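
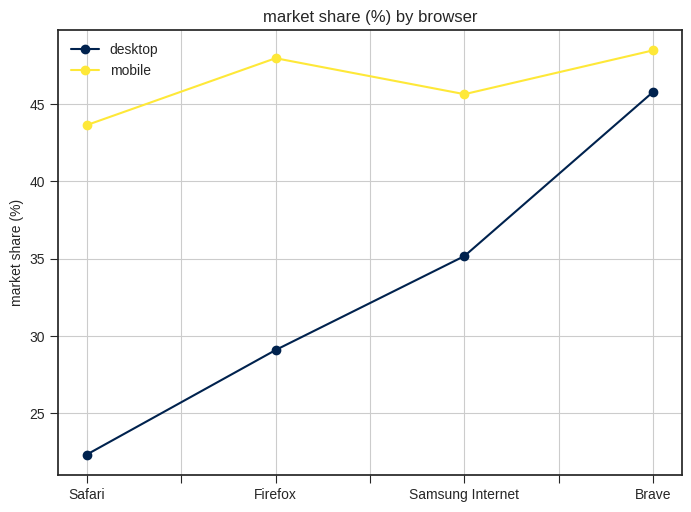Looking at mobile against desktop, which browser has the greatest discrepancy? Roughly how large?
Safari: mobile ≈ 45, desktop ≈ 20 → gap ≈ 25. Next-largest (Firefox) is only ≈ 20.

Safari, ≈ 25 %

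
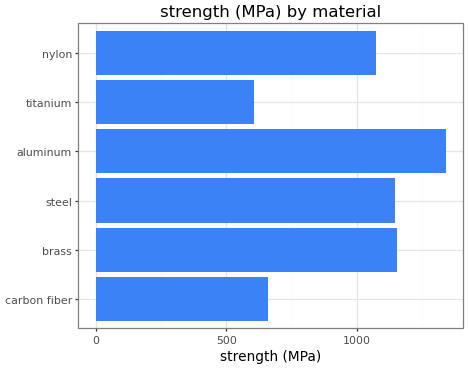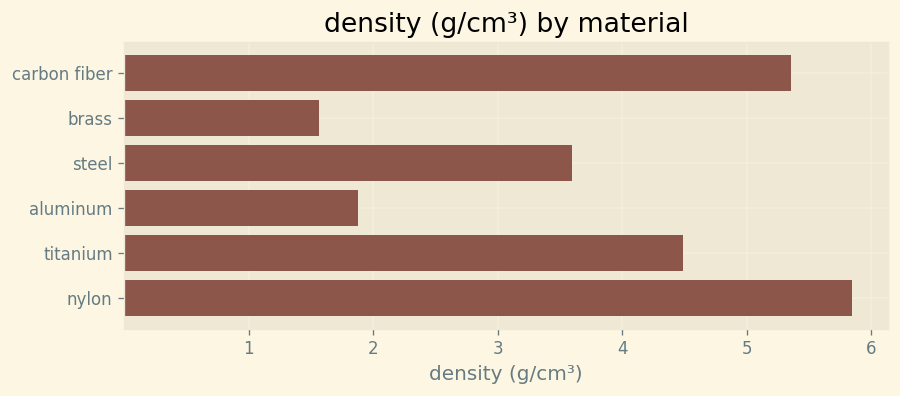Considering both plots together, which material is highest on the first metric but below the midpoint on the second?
Chart 2 median density (g/cm³) ≈ 4; below-median materials: brass, steel, aluminum. Among those, aluminum has the highest strength (MPa) (≈ 1400).

aluminum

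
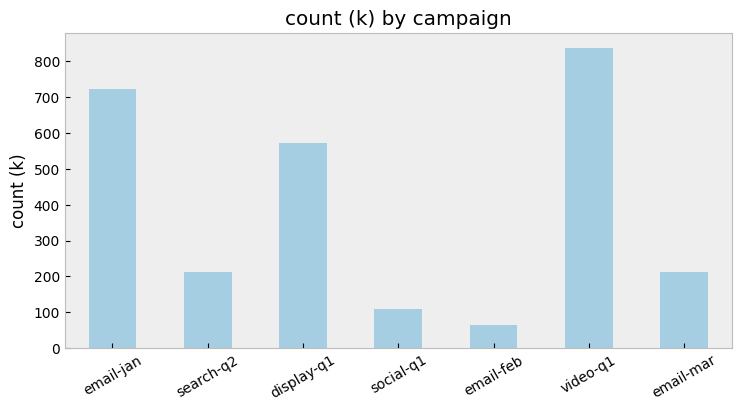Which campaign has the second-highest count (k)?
email-jan

Top 3: video-q1 ≈ 800, email-jan ≈ 700, display-q1 ≈ 600.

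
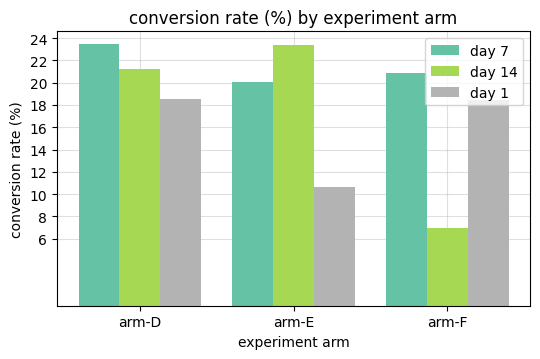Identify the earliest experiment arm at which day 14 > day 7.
arm-D: day 14 ≈ 22 vs day 7 ≈ 24 (not yet); arm-E: day 14 ≈ 24 vs day 7 ≈ 20 (first crossover).

arm-E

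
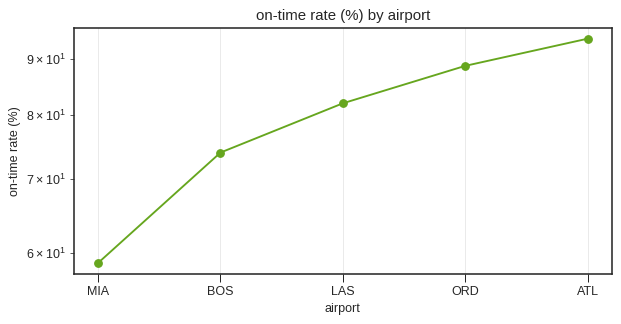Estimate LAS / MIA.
LAS ≈ 80, MIA ≈ 60; 80/60 ≈ 1.33.

≈ 1.33×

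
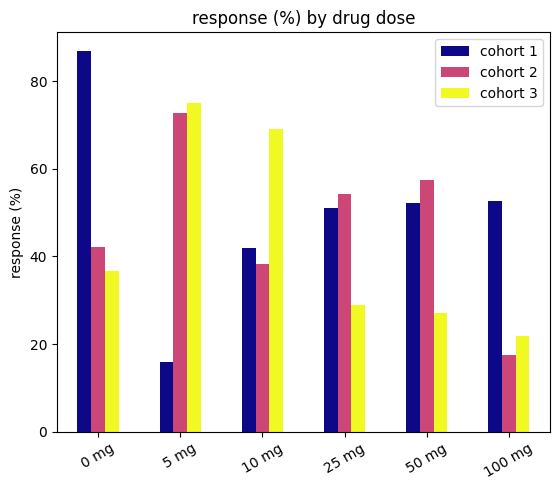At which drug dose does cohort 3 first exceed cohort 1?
0 mg: cohort 3 ≈ 40 vs cohort 1 ≈ 90 (not yet); 5 mg: cohort 3 ≈ 70 vs cohort 1 ≈ 20 (first crossover).

5 mg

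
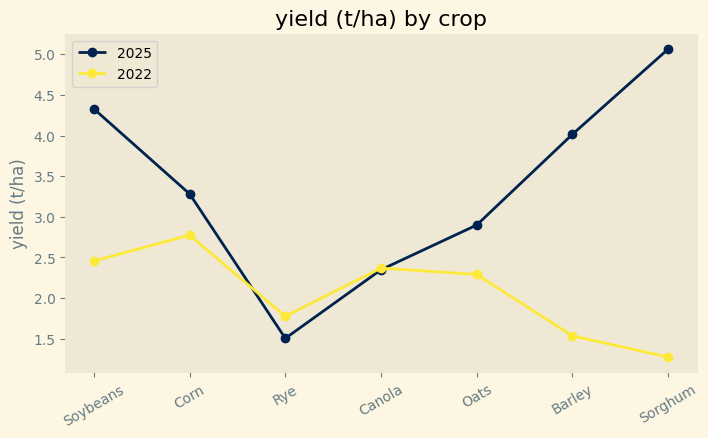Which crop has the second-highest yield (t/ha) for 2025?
Top 3 for 2025: Sorghum ≈ 5.0, Soybeans ≈ 4.5, Barley ≈ 4.0.

Soybeans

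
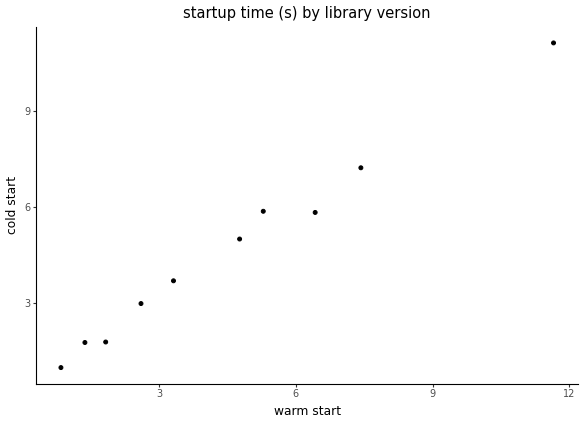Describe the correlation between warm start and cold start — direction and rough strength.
Points are positively correlated; strong (|r| ≈ 1.0).

positive, strong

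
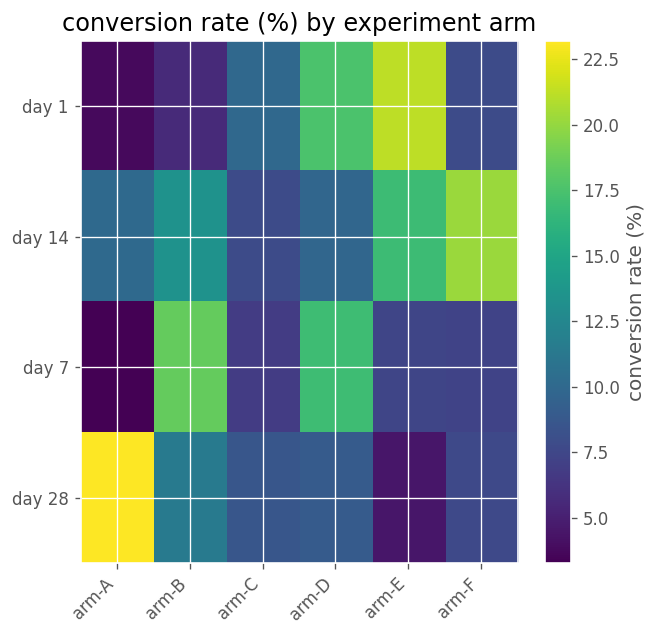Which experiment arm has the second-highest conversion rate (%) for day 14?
arm-E

Top 3 for day 14: arm-F ≈ 20, arm-E ≈ 16, arm-B ≈ 14.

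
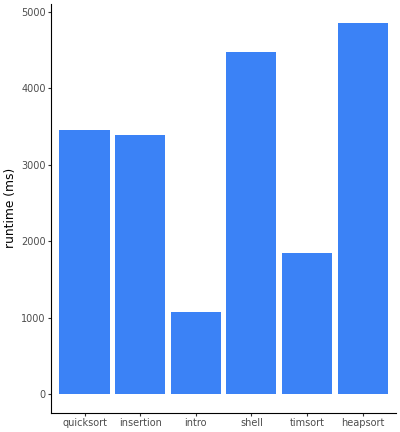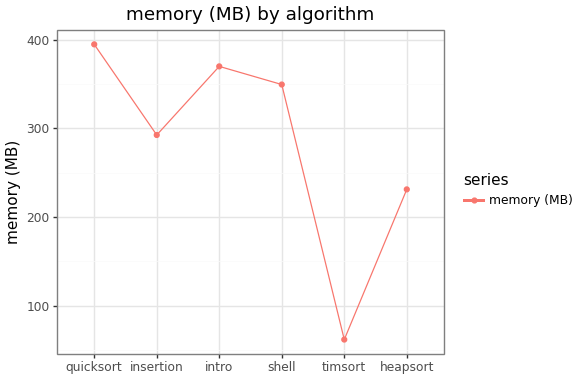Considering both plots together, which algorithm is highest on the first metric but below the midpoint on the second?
heapsort

Chart 2 median memory (MB) ≈ 300; below-median algorithms: insertion, timsort, heapsort. Among those, heapsort has the highest runtime (ms) (≈ 5000).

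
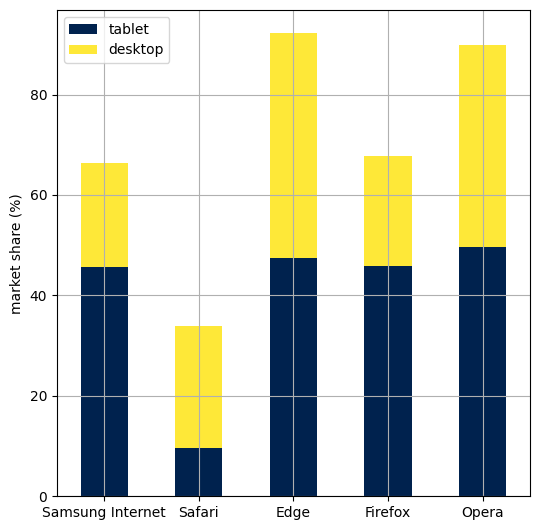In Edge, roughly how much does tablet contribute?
≈ 50

tablet top ≈ 50, bottom ≈ 0; segment ≈ 50.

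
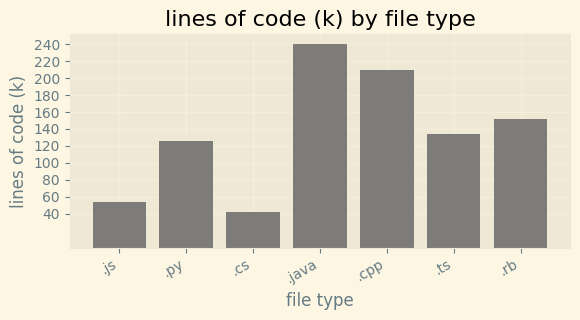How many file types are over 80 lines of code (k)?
5

Above 80: .py, .java, .cpp, .ts, .rb.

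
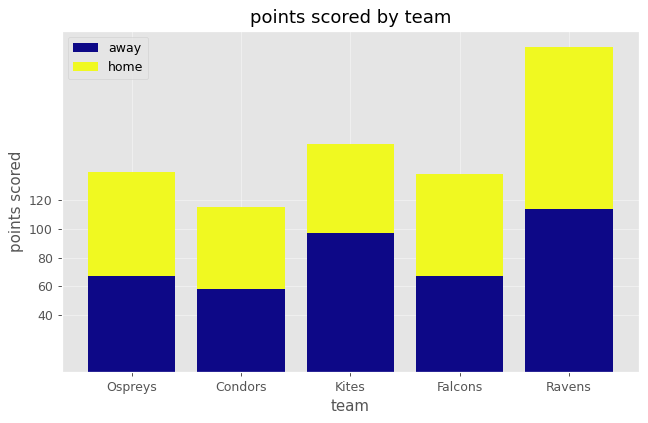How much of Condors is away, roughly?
away top ≈ 60, bottom ≈ 0; segment ≈ 60.

≈ 60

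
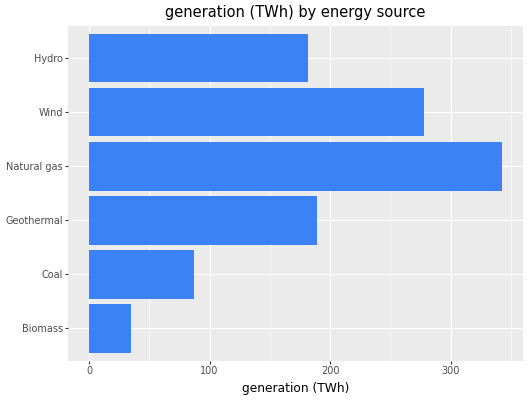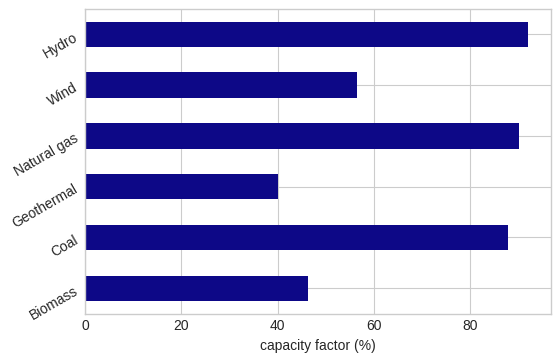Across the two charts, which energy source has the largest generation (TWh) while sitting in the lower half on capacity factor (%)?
Wind

Chart 2 median capacity factor (%) ≈ 70; below-median energy sources: Biomass, Geothermal, Wind. Among those, Wind has the highest generation (TWh) (≈ 300).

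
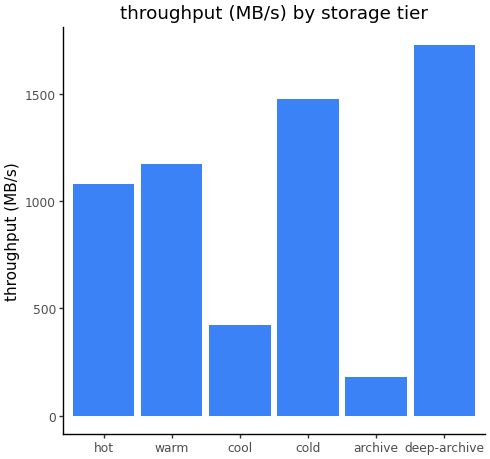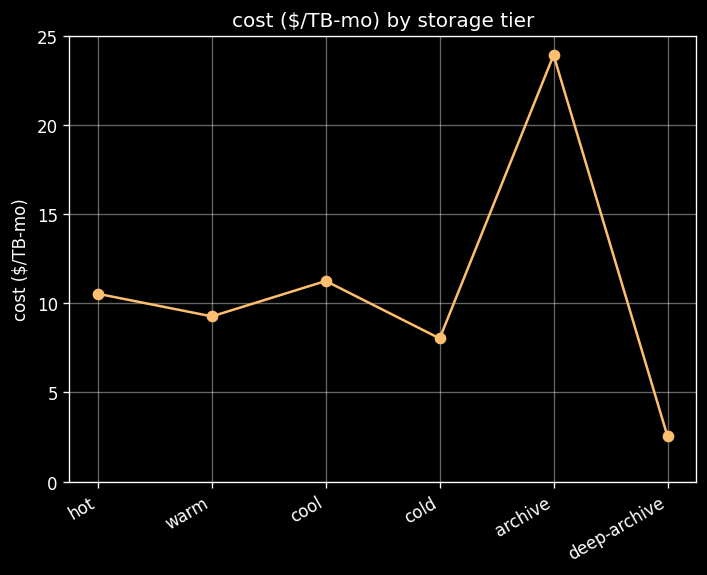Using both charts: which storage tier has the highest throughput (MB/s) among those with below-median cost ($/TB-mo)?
Chart 2 median cost ($/TB-mo) ≈ 10; below-median storage tiers: warm, cold, deep-archive. Among those, deep-archive has the highest throughput (MB/s) (≈ 1800).

deep-archive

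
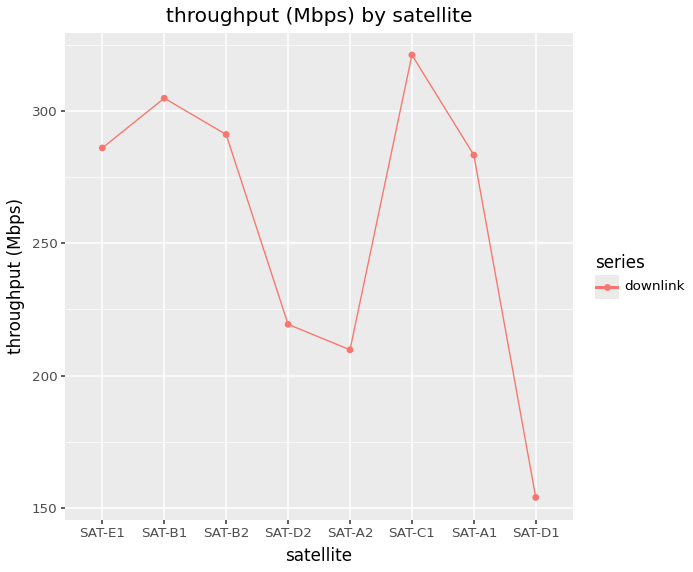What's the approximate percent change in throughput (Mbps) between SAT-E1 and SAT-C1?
≈ +14.3%

SAT-E1 ≈ 280, SAT-C1 ≈ 320; (320 − 280) / 280 ≈ +14.3%.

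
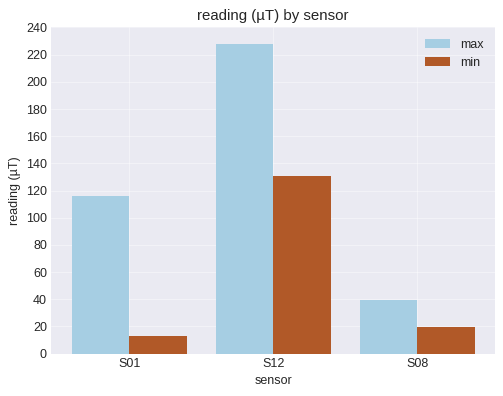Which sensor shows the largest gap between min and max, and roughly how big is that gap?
S01: min ≈ 20, max ≈ 120 → gap ≈ 100. Next-largest (S12) is only ≈ 80.

S01, ≈ 100 µT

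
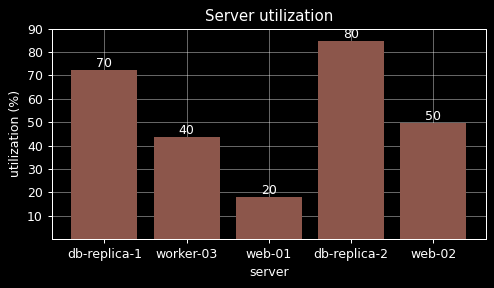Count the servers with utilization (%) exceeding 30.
4

Above 30: db-replica-1, worker-03, db-replica-2, web-02.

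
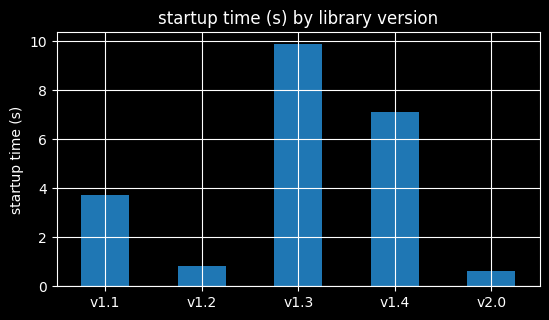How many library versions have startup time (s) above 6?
2

Above 6: v1.3, v1.4.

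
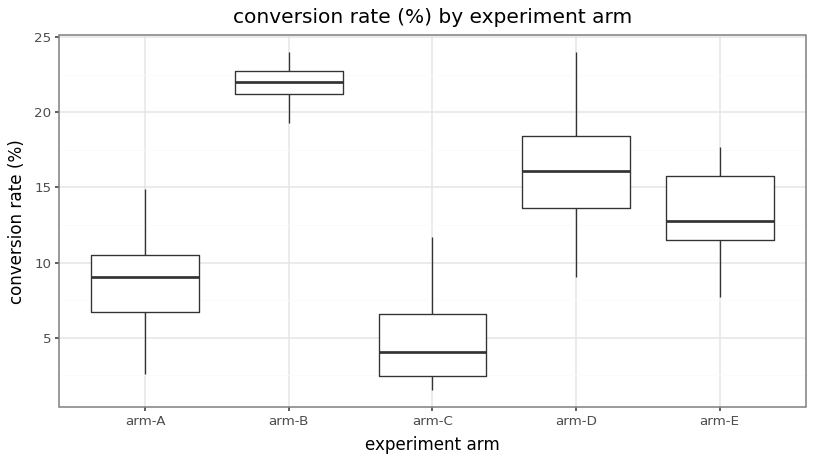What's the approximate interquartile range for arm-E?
≈ 4

Q3 ≈ 16, Q1 ≈ 12; IQR ≈ 4.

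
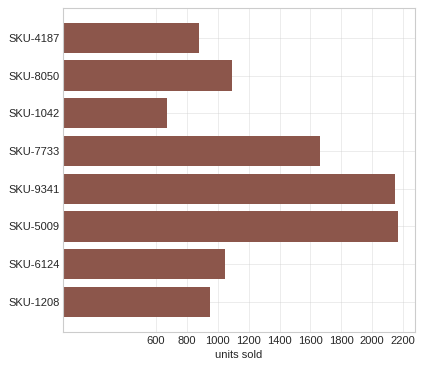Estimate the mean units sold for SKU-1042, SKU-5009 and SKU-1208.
(600 + 2200 + 1000) / 3 ≈ 1267.

≈ 1267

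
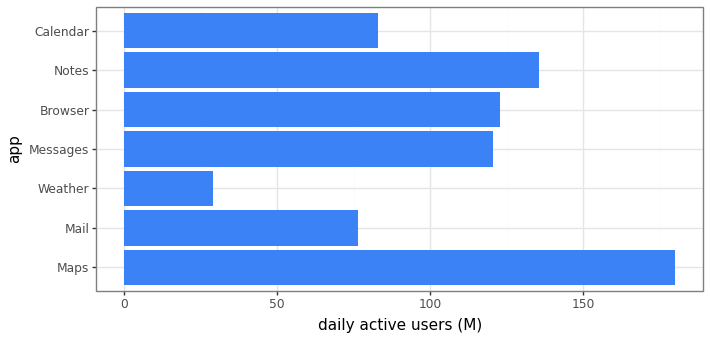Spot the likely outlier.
Weather

Weather ≈ 20; the rest sit between ≈ 80 and ≈ 180.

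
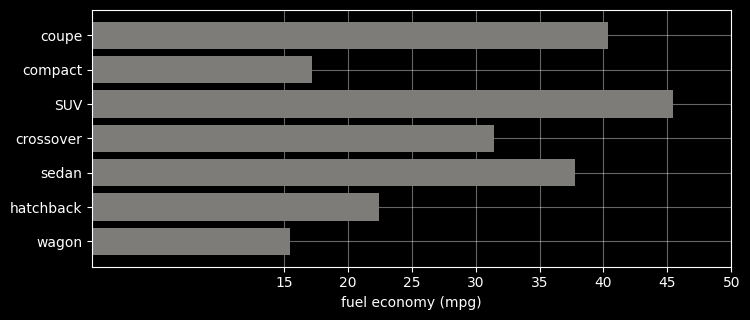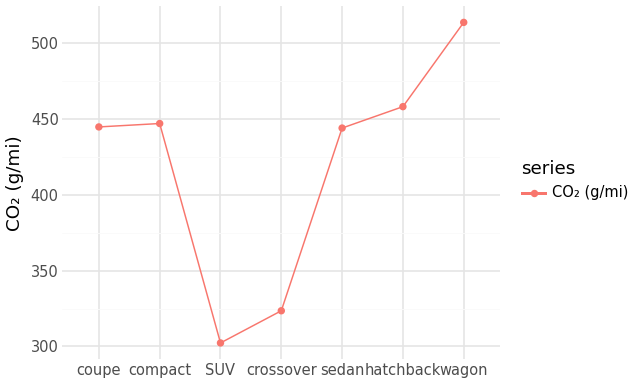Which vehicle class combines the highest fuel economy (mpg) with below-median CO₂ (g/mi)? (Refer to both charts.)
Chart 2 median CO₂ (g/mi) ≈ 450; below-median vehicle classes: SUV, crossover, sedan. Among those, SUV has the highest fuel economy (mpg) (≈ 45).

SUV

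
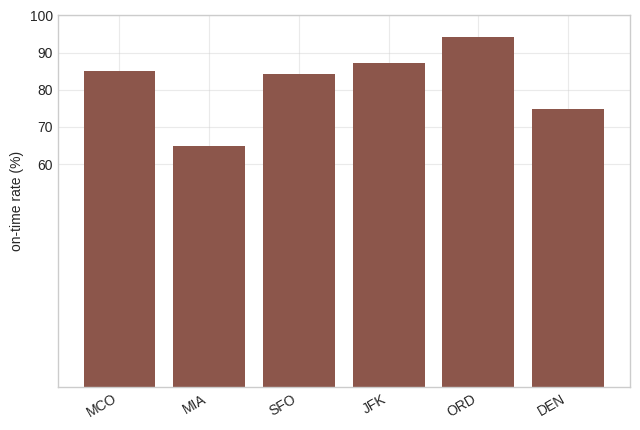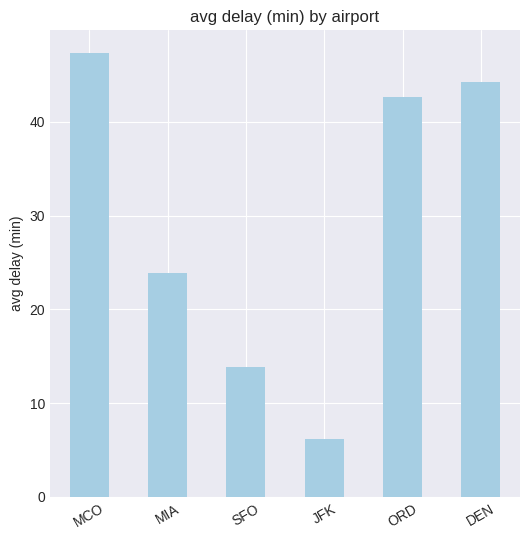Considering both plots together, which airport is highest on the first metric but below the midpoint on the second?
JFK

Chart 2 median avg delay (min) ≈ 35; below-median airports: MIA, SFO, JFK. Among those, JFK has the highest on-time rate (%) (≈ 90).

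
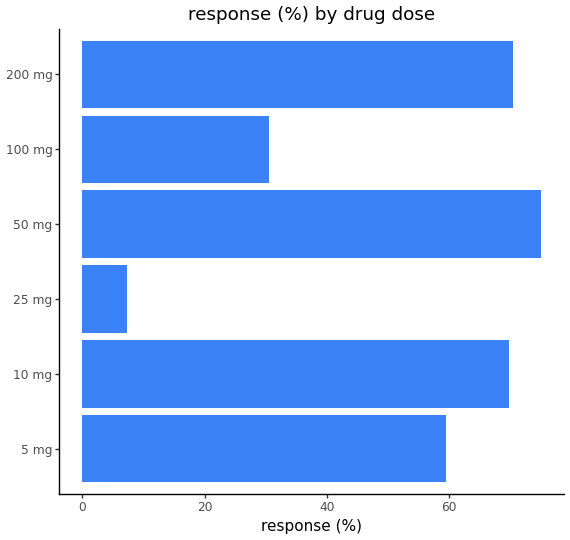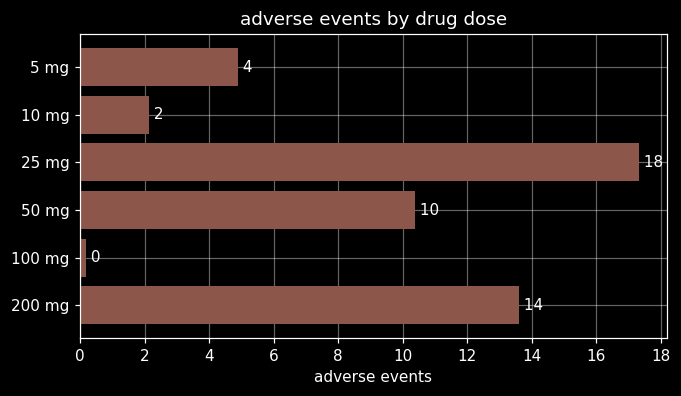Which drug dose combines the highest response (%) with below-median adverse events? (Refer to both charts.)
10 mg

Chart 2 median adverse events ≈ 8; below-median drug doses: 5 mg, 10 mg, 100 mg. Among those, 10 mg has the highest response (%) (≈ 70).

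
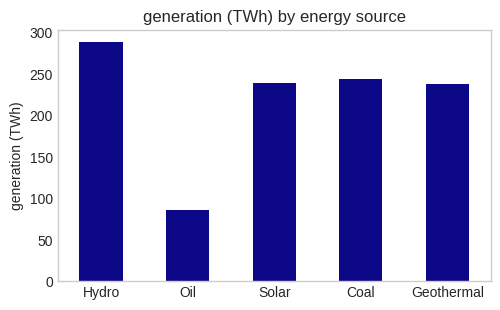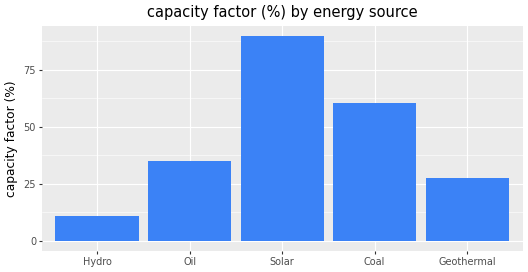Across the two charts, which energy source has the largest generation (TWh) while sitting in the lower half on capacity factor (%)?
Chart 2 median capacity factor (%) ≈ 30; below-median energy sources: Hydro, Geothermal. Among those, Hydro has the highest generation (TWh) (≈ 300).

Hydro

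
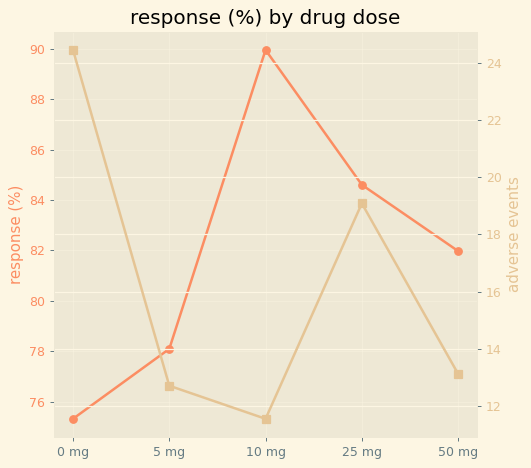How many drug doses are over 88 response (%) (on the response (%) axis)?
1

Above 88: 10 mg.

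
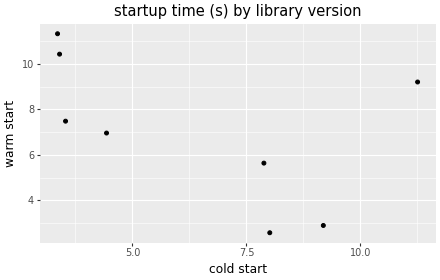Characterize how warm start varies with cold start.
Points are negatively correlated; moderate (|r| ≈ 0.5).

negative, moderate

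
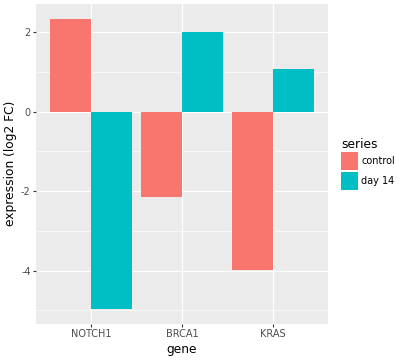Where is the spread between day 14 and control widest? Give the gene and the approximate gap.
NOTCH1: day 14 ≈ -5, control ≈ 2 → gap ≈ 7. Next-largest (KRAS) is only ≈ 5.

NOTCH1, ≈ 7 log2 FC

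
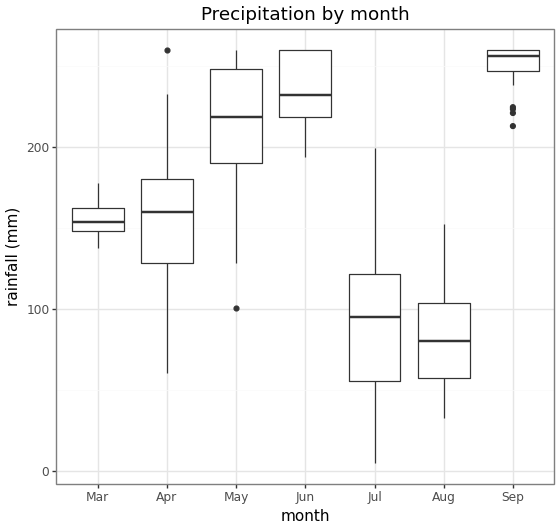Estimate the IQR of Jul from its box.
≈ 60

Q3 ≈ 120, Q1 ≈ 60; IQR ≈ 60.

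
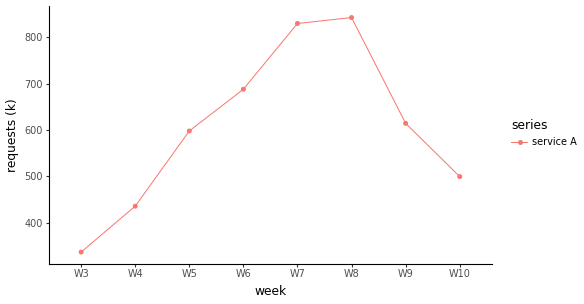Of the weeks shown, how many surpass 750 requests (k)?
2

Above 750: W7, W8.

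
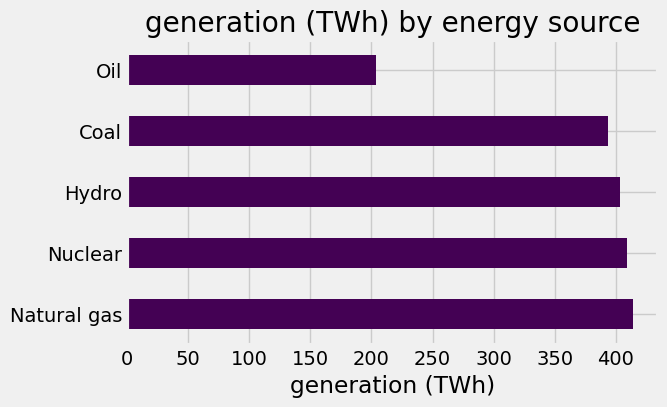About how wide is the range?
≈ 200

Max Natural gas ≈ 400, min Oil ≈ 200; range ≈ 200.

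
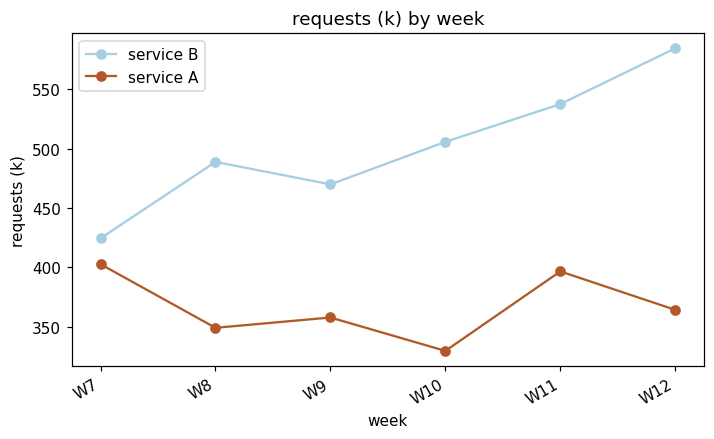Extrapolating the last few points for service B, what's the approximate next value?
≈ 612.5

Last three: 500, 550, 575 → slope ≈ 37.5/step → next ≈ 612.5.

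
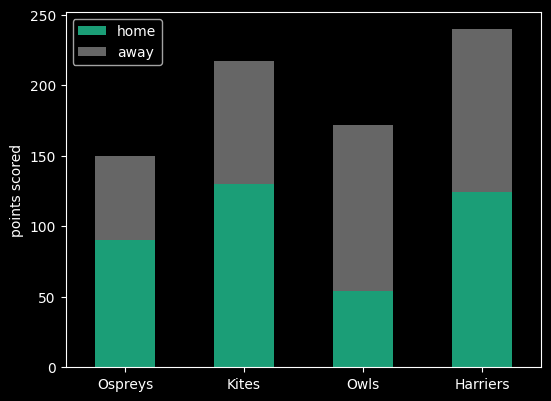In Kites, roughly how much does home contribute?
home top ≈ 120, bottom ≈ 0; segment ≈ 120.

≈ 120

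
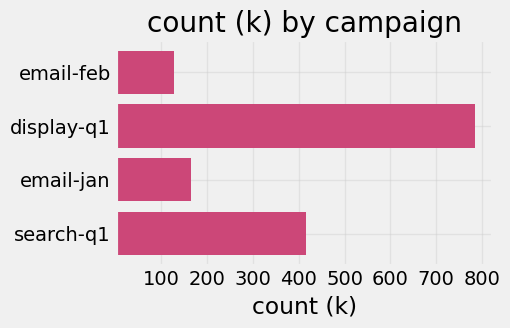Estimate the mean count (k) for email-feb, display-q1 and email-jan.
(100 + 800 + 200) / 3 ≈ 367.

≈ 367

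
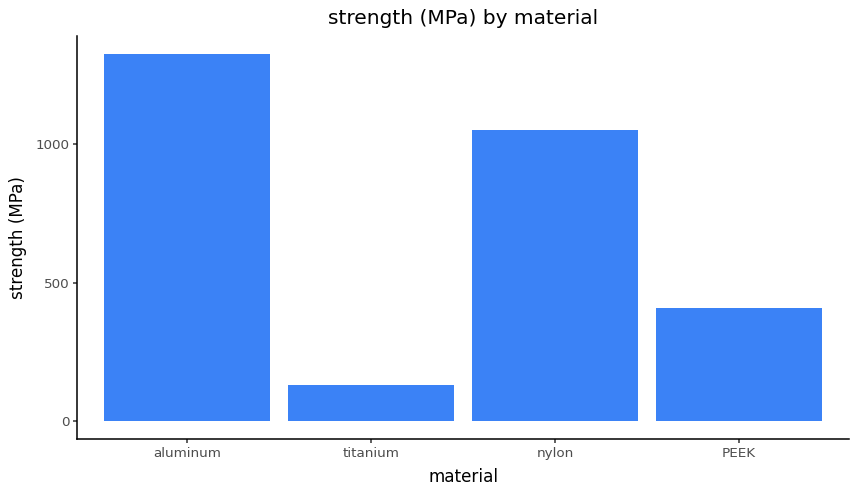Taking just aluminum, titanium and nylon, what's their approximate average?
≈ 867

(1400 + 200 + 1000) / 3 ≈ 867.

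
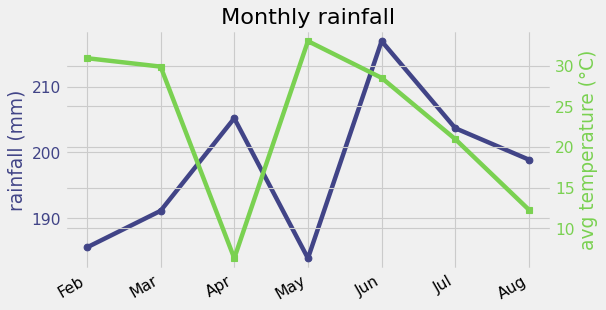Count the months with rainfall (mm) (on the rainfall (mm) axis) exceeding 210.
1

Above 210: Jun.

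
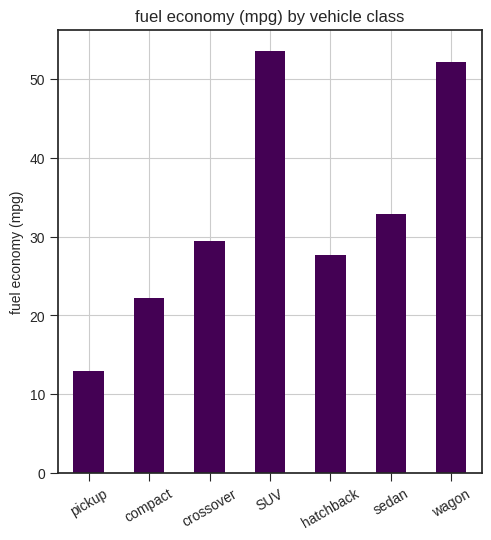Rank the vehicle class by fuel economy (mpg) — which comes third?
sedan

Top 4: SUV ≈ 55, wagon ≈ 50, sedan ≈ 35, crossover ≈ 30.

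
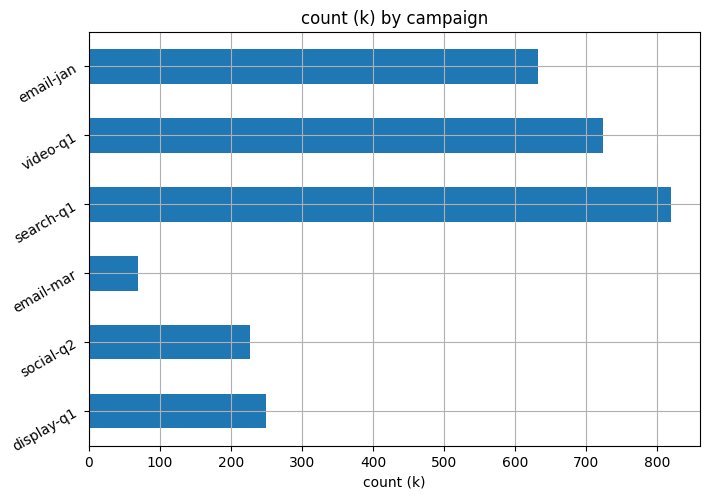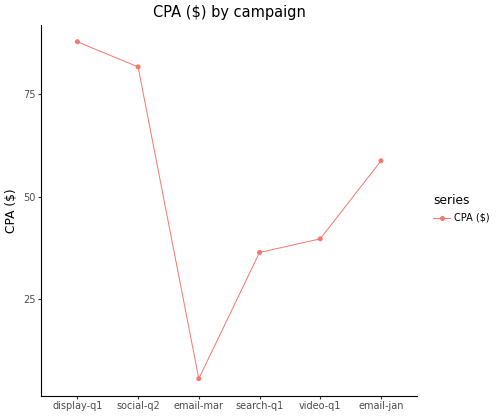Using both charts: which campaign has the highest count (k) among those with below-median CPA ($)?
search-q1

Chart 2 median CPA ($) ≈ 50; below-median campaigns: email-mar, search-q1, video-q1. Among those, search-q1 has the highest count (k) (≈ 800).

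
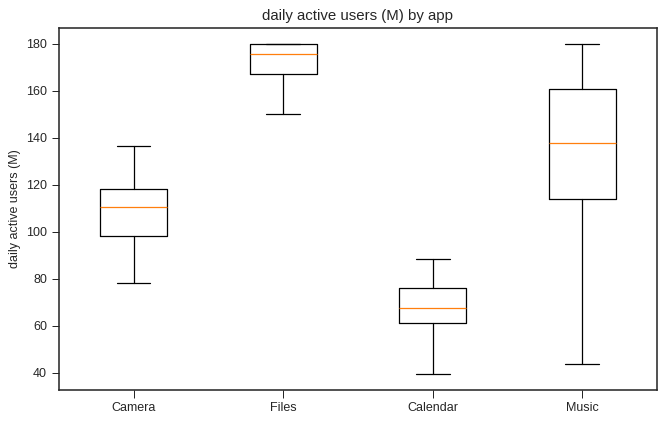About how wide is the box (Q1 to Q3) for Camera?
Q3 ≈ 120, Q1 ≈ 100; IQR ≈ 20.

≈ 20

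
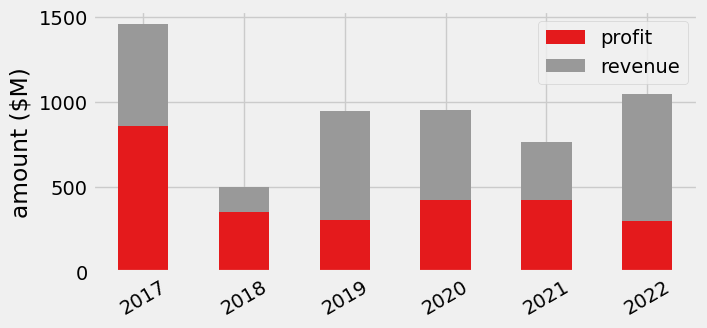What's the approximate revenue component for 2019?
≈ 600

revenue top ≈ 1000, bottom ≈ 400; segment ≈ 600.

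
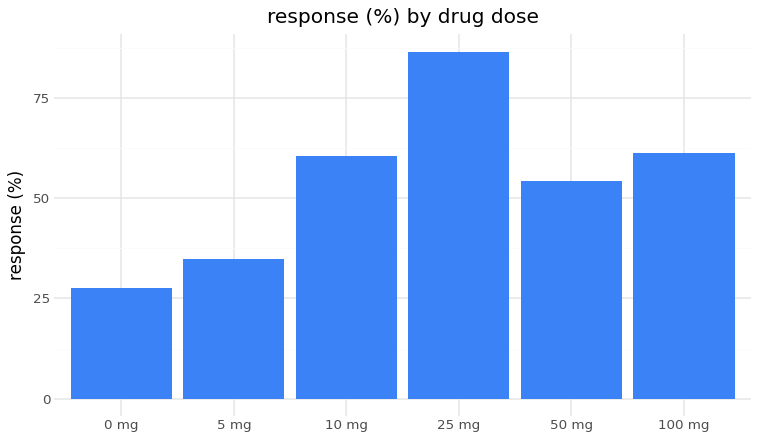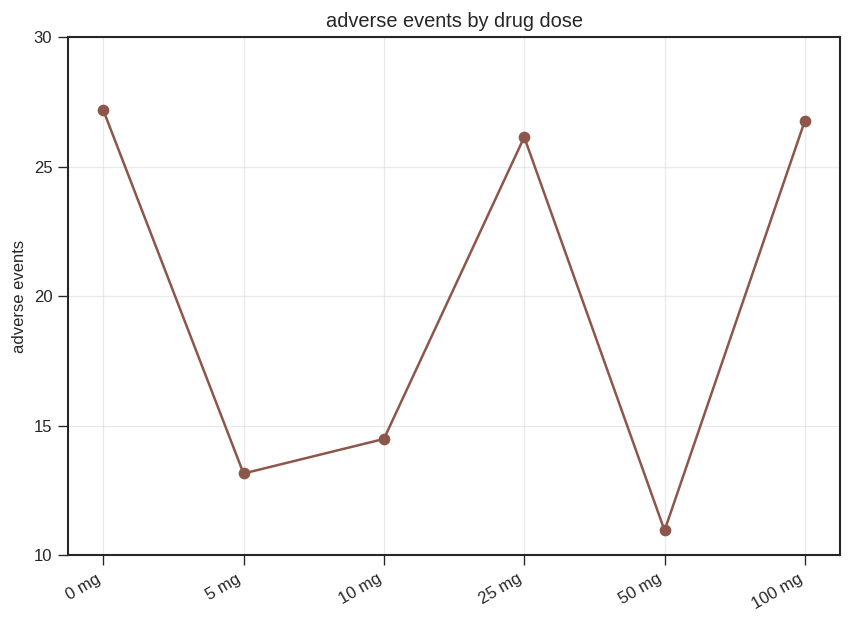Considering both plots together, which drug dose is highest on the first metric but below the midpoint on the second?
Chart 2 median adverse events ≈ 20; below-median drug doses: 5 mg, 10 mg, 50 mg. Among those, 10 mg has the highest response (%) (≈ 60).

10 mg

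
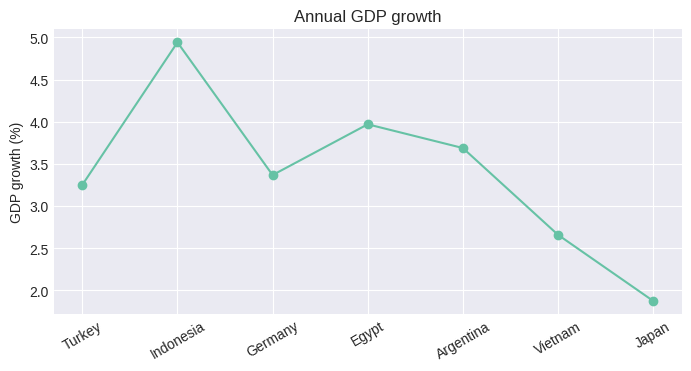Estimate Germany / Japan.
Germany ≈ 3.5, Japan ≈ 2.0; 3.5/2.0 ≈ 1.75.

≈ 1.75×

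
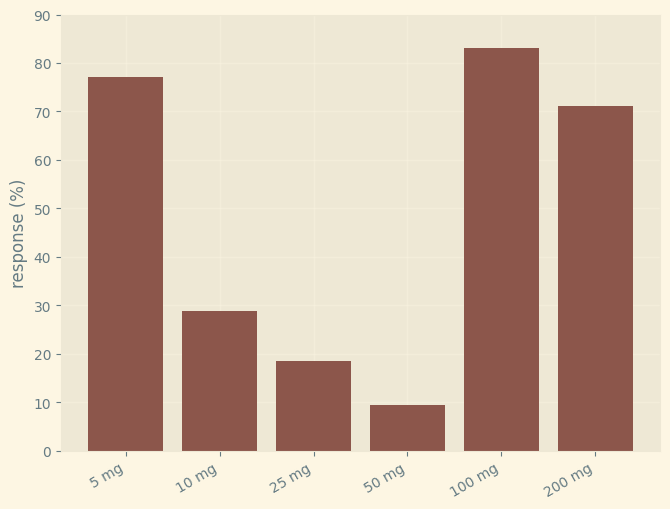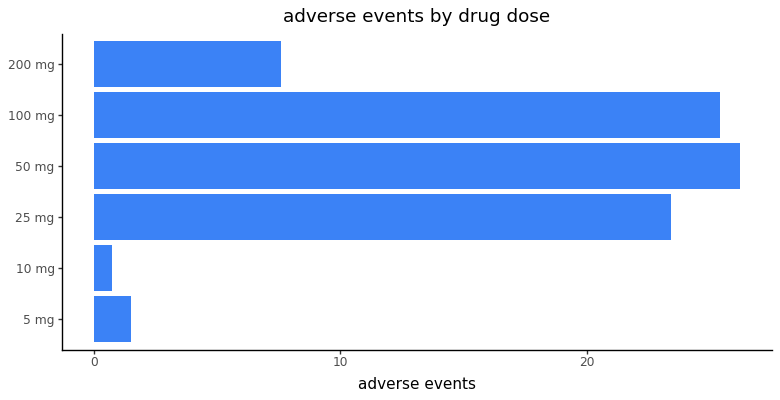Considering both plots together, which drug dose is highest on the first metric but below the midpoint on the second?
5 mg

Chart 2 median adverse events ≈ 15; below-median drug doses: 5 mg, 10 mg, 200 mg. Among those, 5 mg has the highest response (%) (≈ 80).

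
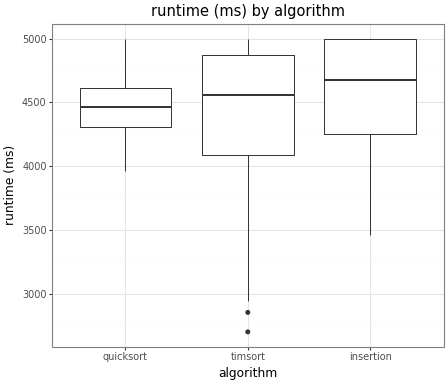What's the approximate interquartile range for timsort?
≈ 750

Q3 ≈ 4850, Q1 ≈ 4100; IQR ≈ 750.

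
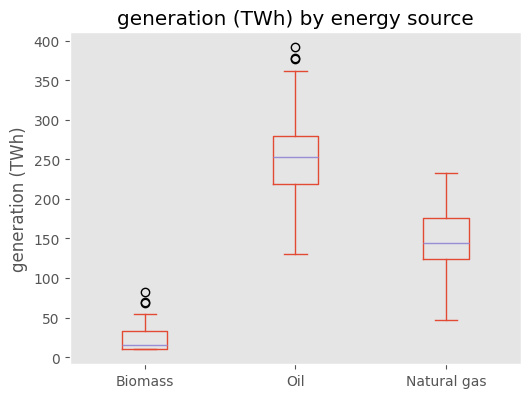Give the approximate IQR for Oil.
Q3 ≈ 280, Q1 ≈ 220; IQR ≈ 60.

≈ 60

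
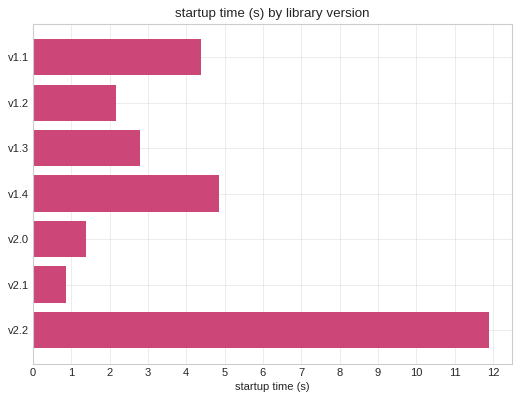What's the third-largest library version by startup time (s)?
v1.1

Top 4: v2.2 ≈ 12, v1.4 ≈ 5, v1.1 ≈ 4, v1.3 ≈ 3.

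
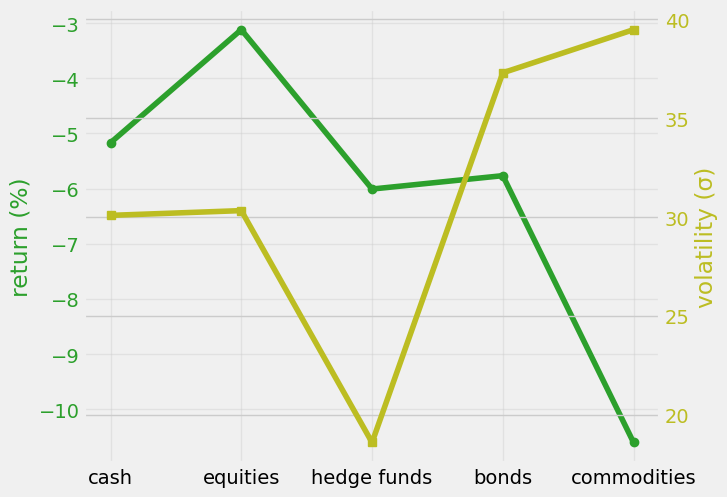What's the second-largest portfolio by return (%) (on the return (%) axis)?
cash

Top 3 (on the return (%) axis): equities ≈ -3, cash ≈ -5, bonds ≈ -6.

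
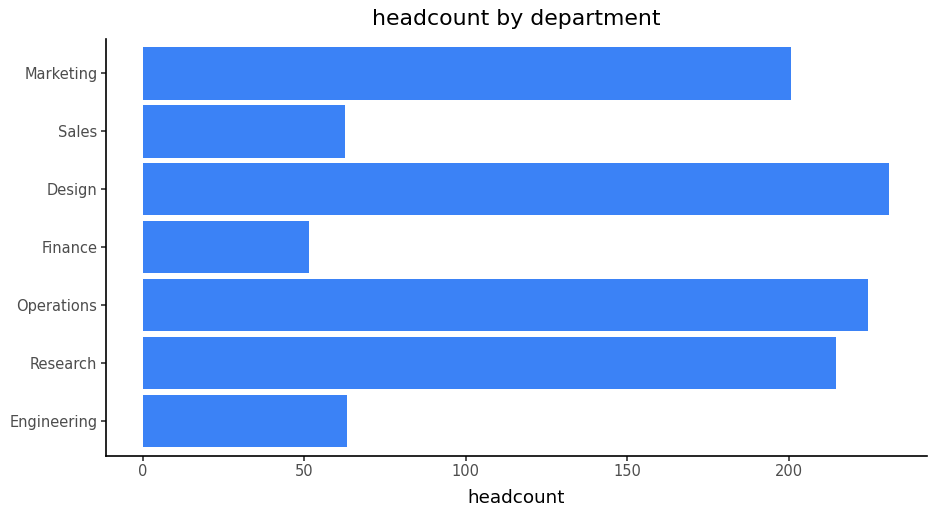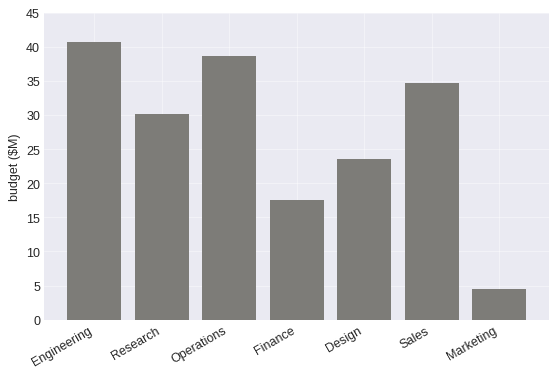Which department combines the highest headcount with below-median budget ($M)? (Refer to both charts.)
Chart 2 median budget ($M) ≈ 30; below-median departments: Finance, Design, Marketing. Among those, Design has the highest headcount (≈ 225).

Design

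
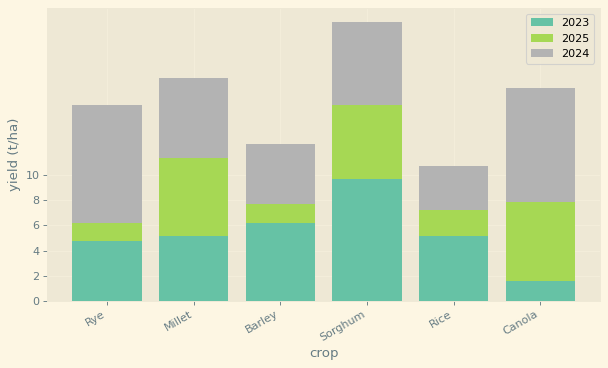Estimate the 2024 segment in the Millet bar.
≈ 6

2024 top ≈ 18, bottom ≈ 12; segment ≈ 6.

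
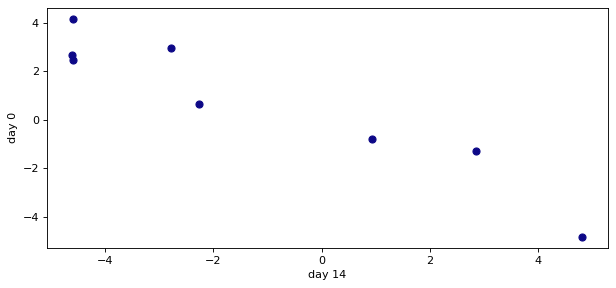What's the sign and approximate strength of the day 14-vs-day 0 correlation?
negative, strong

Points are negatively correlated; strong (|r| ≈ 1.0).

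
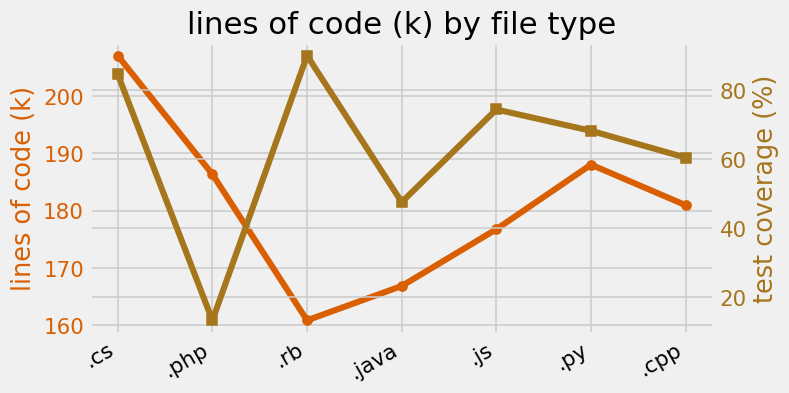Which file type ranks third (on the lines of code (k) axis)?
.php

Top 4 (on the lines of code (k) axis): .cs ≈ 205, .py ≈ 190, .php ≈ 185, .cpp ≈ 180.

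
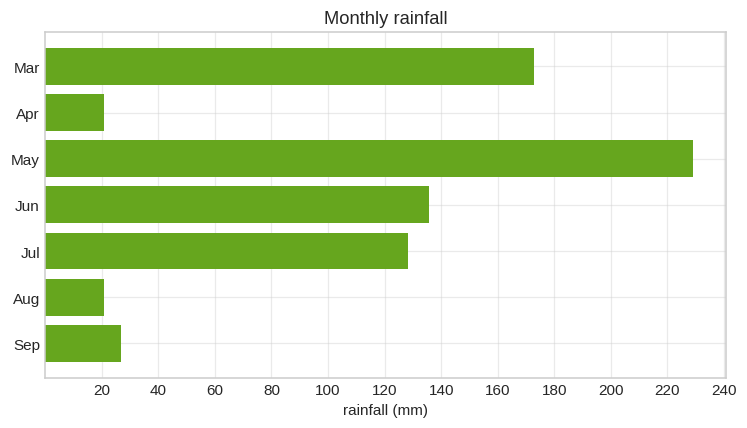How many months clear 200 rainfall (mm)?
Above 200: May.

1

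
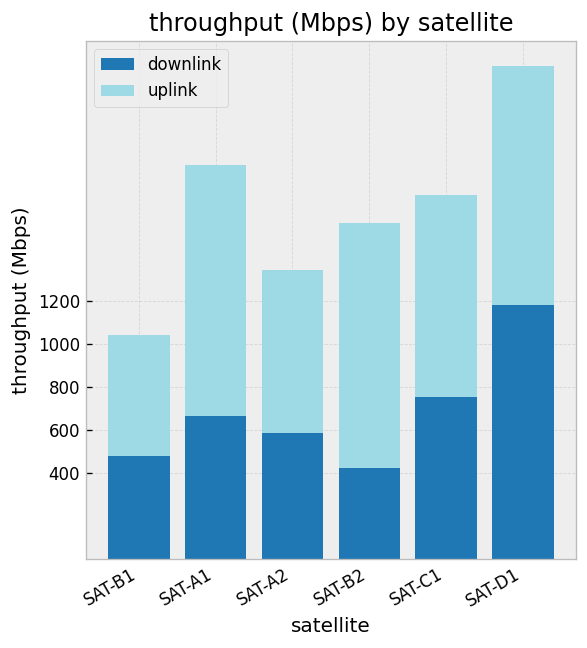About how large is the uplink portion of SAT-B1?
≈ 600

uplink top ≈ 1000, bottom ≈ 400; segment ≈ 600.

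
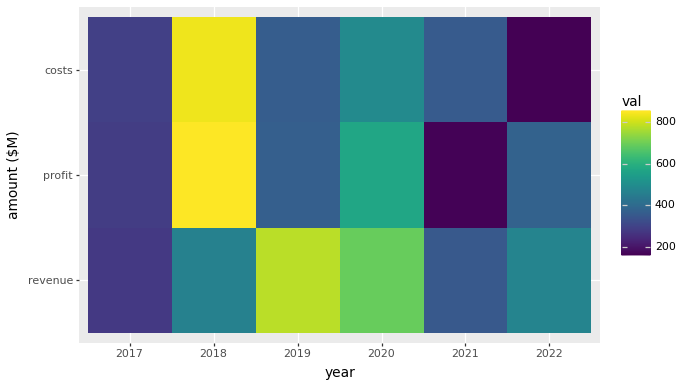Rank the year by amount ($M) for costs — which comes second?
Top 3 for costs: 2018 ≈ 800, 2020 ≈ 500, 2019 ≈ 400.

2020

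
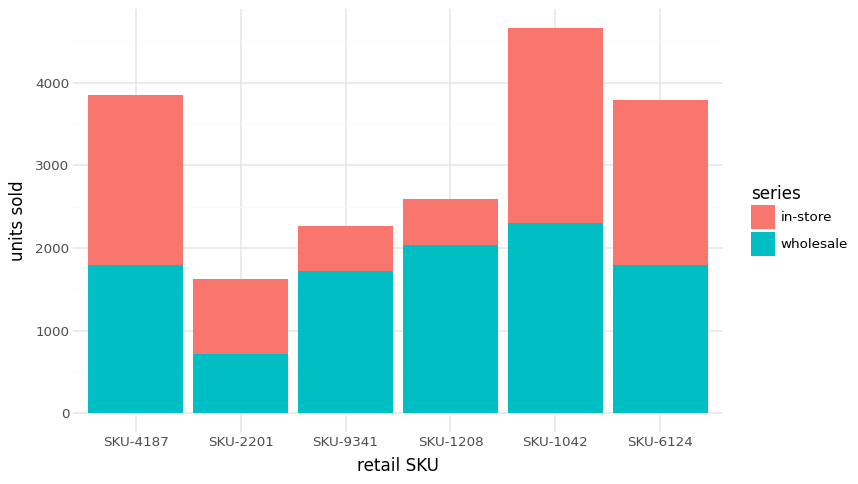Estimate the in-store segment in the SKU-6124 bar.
≈ 2000

in-store top ≈ 4000, bottom ≈ 2000; segment ≈ 2000.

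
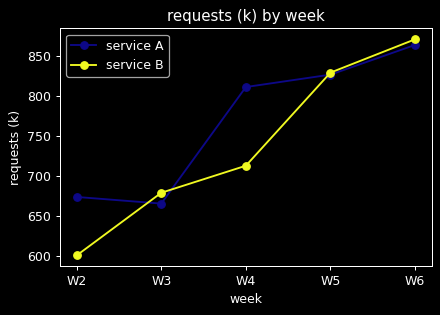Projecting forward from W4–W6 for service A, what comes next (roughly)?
≈ 912.5

Last three: 800, 825, 875 → slope ≈ 37.5/step → next ≈ 912.5.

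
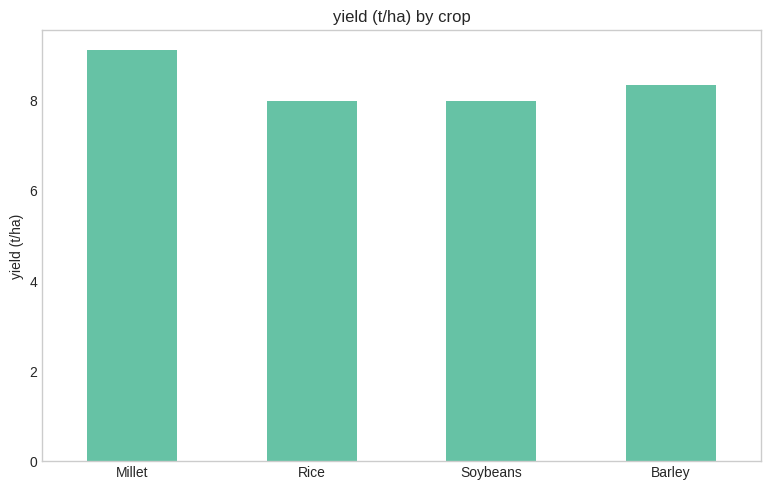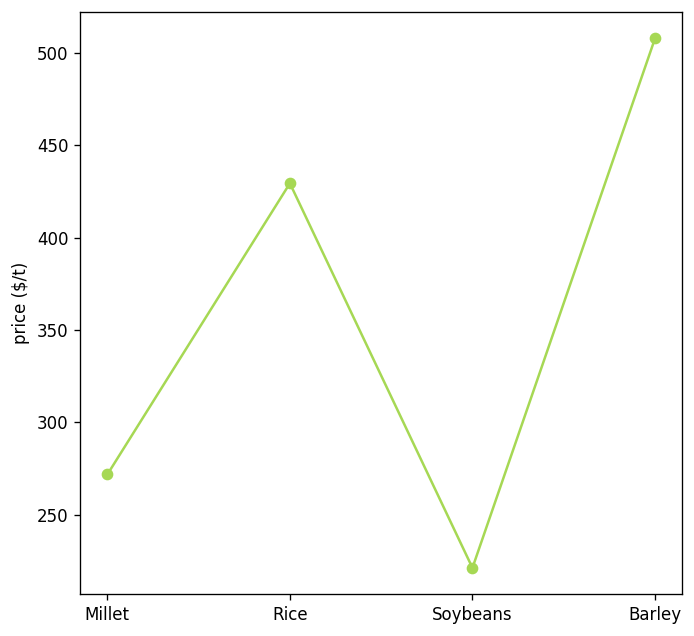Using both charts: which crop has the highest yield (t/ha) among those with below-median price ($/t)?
Millet

Chart 2 median price ($/t) ≈ 350; below-median crops: Millet, Soybeans. Among those, Millet has the highest yield (t/ha) (≈ 9).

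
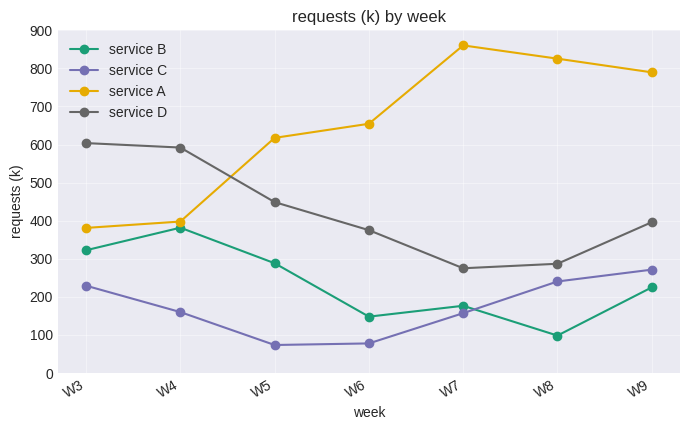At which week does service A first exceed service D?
W5

W4: service A ≈ 400 vs service D ≈ 600 (not yet); W5: service A ≈ 600 vs service D ≈ 400 (first crossover).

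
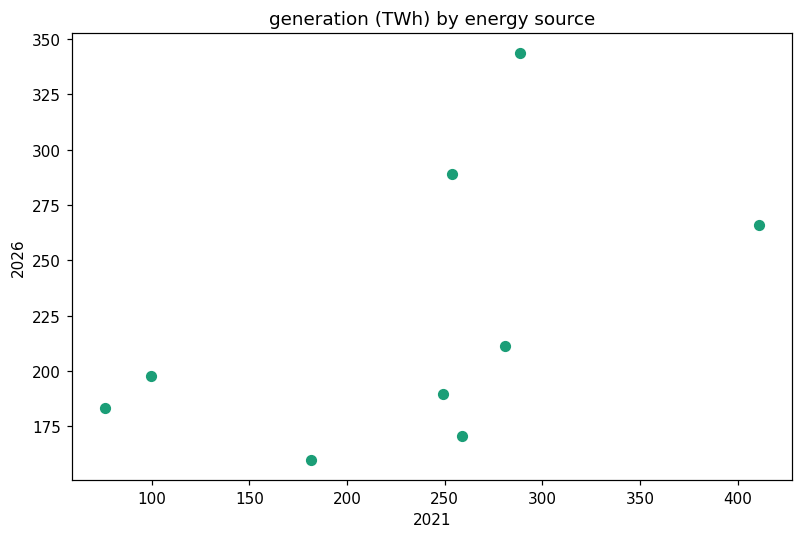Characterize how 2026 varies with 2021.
positive, moderate

Points are positively correlated; moderate (|r| ≈ 0.5).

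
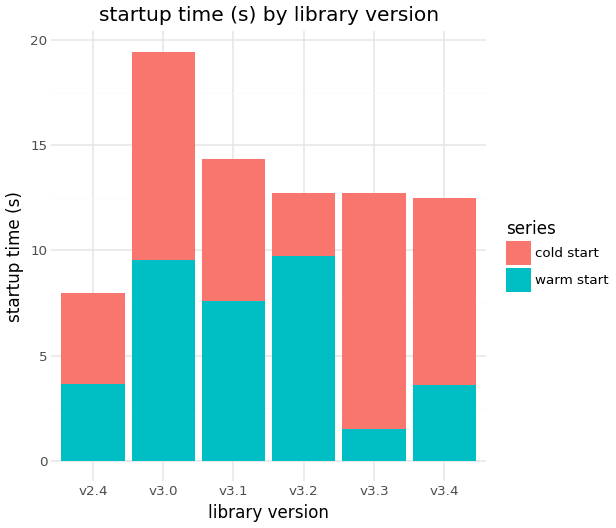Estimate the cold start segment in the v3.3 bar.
cold start top ≈ 12, bottom ≈ 2; segment ≈ 10.

≈ 10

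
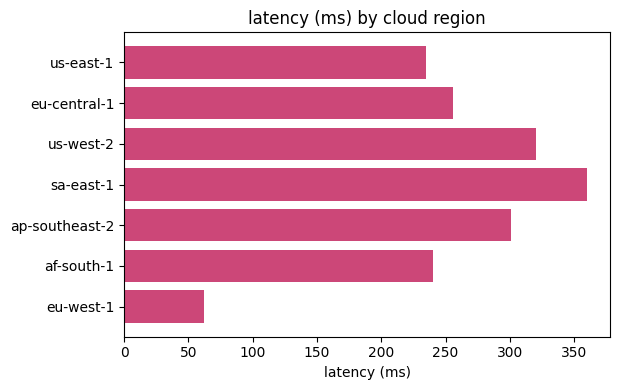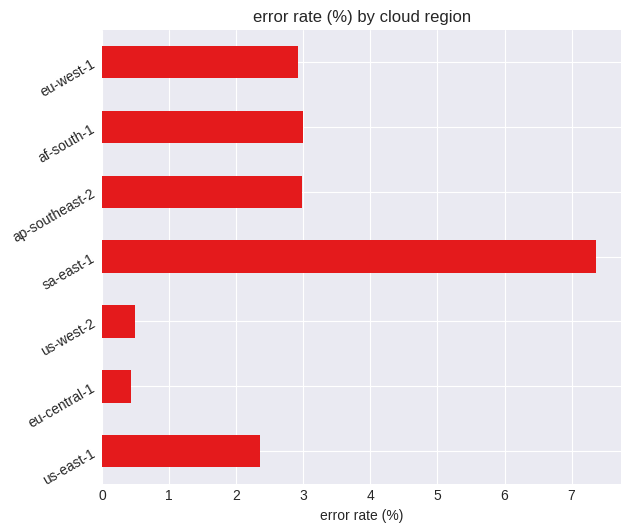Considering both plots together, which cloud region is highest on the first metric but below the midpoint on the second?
Chart 2 median error rate (%) ≈ 3; below-median cloud regions: us-east-1, eu-central-1, us-west-2. Among those, us-west-2 has the highest latency (ms) (≈ 300).

us-west-2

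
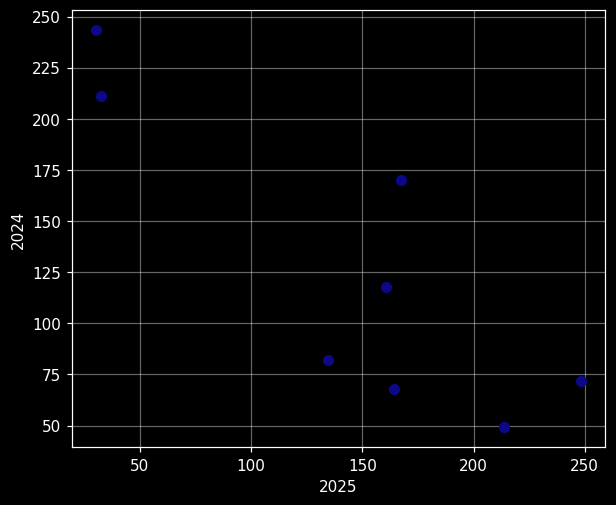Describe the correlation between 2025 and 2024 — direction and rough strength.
negative, strong

Points are negatively correlated; strong (|r| ≈ 0.8).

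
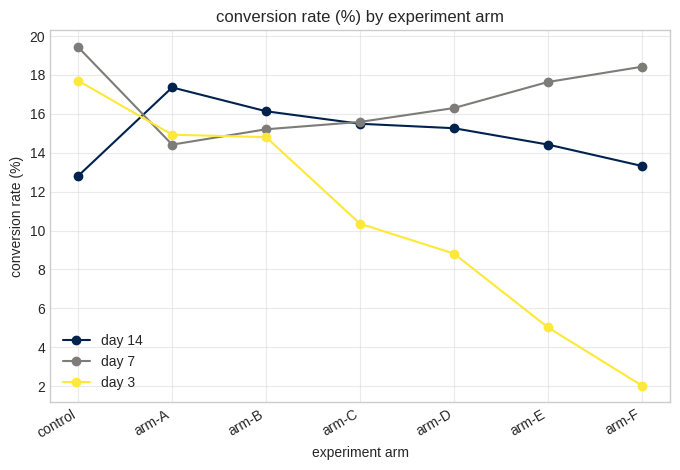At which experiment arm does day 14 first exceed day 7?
arm-A

control: day 14 ≈ 12 vs day 7 ≈ 20 (not yet); arm-A: day 14 ≈ 18 vs day 7 ≈ 14 (first crossover).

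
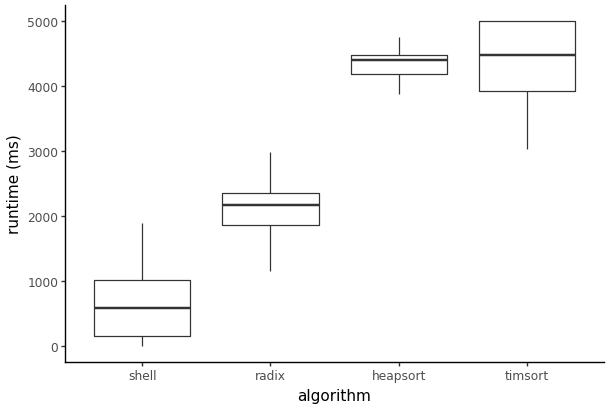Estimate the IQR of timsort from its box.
≈ 1000

Q3 ≈ 5000, Q1 ≈ 4000; IQR ≈ 1000.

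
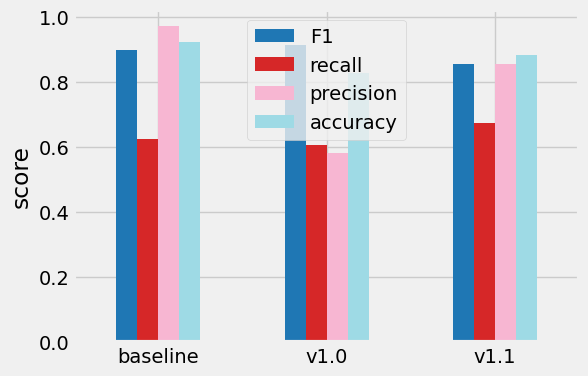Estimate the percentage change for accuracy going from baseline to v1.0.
≈ -11.1%

baseline ≈ 0.9, v1.0 ≈ 0.8; (0.8 − 0.9) / 0.9 ≈ -11.1%.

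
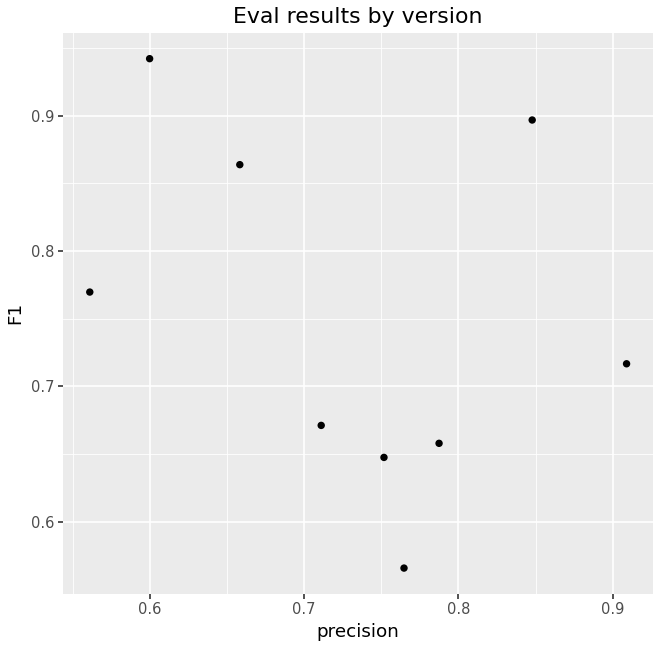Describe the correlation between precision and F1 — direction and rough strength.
negative, weak

Points are negatively correlated; weak (|r| ≈ 0.3).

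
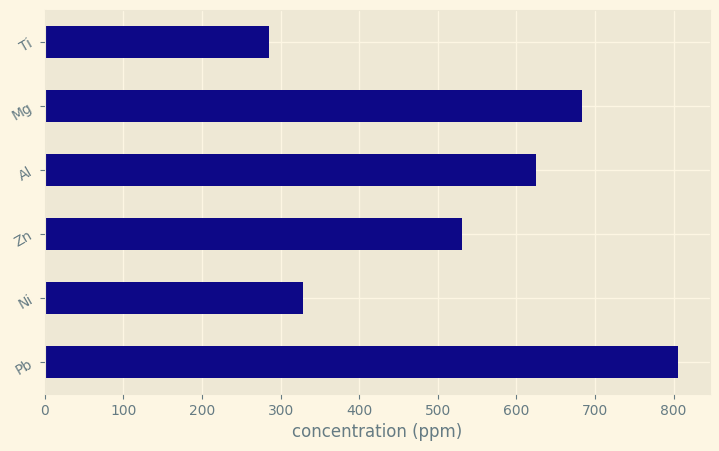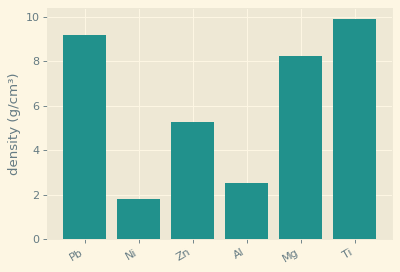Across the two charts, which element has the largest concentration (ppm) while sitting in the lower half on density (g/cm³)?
Chart 2 median density (g/cm³) ≈ 7; below-median elements: Ni, Zn, Al. Among those, Al has the highest concentration (ppm) (≈ 600).

Al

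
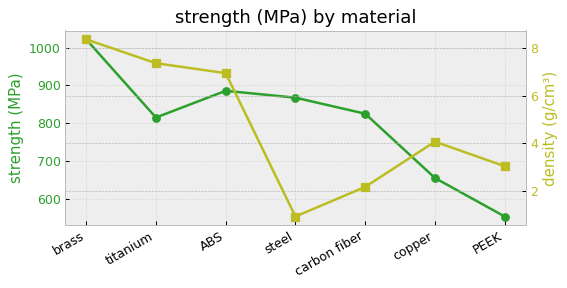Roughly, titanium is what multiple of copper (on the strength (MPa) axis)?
titanium ≈ 800, copper ≈ 650; 800/650 ≈ 1.23.

≈ 1.23×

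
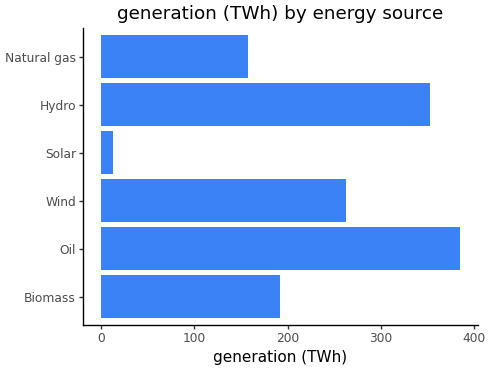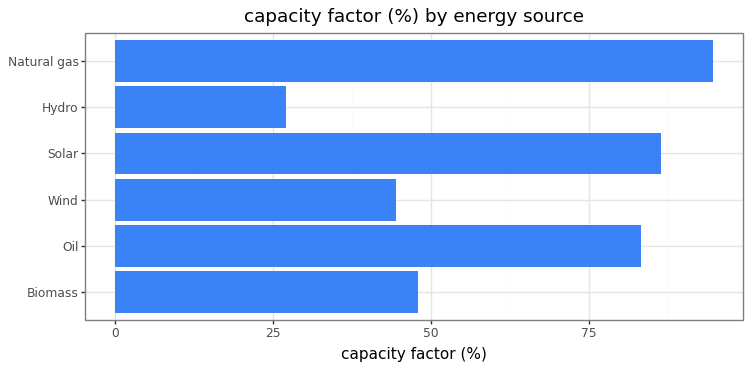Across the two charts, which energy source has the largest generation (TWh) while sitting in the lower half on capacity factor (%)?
Chart 2 median capacity factor (%) ≈ 70; below-median energy sources: Biomass, Wind, Hydro. Among those, Hydro has the highest generation (TWh) (≈ 350).

Hydro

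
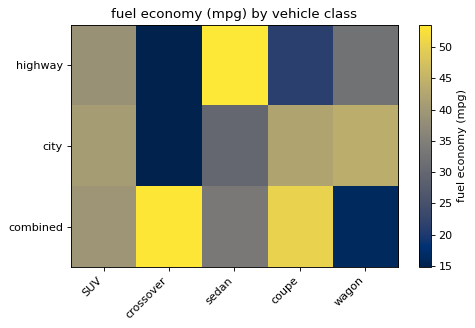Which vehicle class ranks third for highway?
wagon

Top 4 for highway: sedan ≈ 55, SUV ≈ 40, wagon ≈ 30, coupe ≈ 20.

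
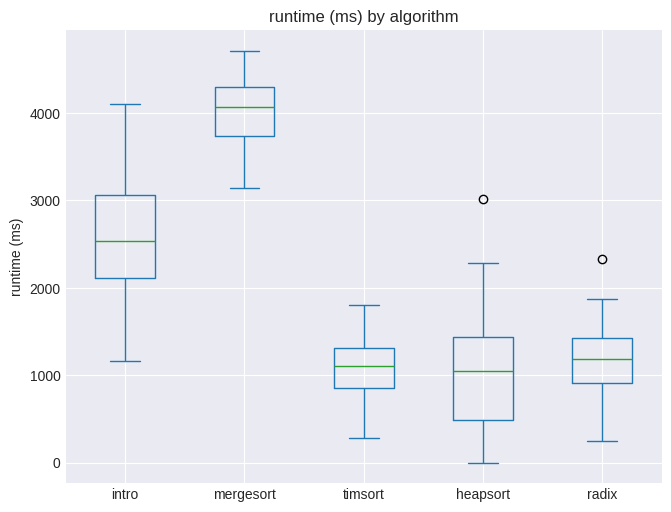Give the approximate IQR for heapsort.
Q3 ≈ 1500, Q1 ≈ 500; IQR ≈ 1000.

≈ 1000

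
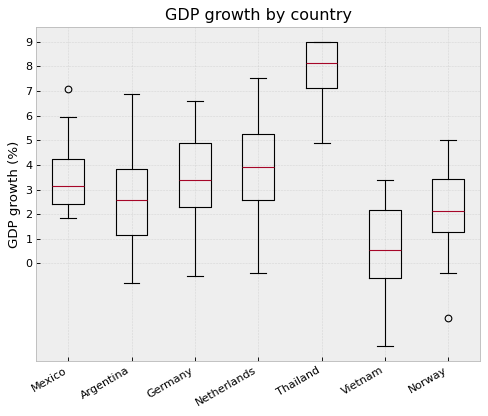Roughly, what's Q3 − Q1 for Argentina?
≈ 3

Q3 ≈ 4, Q1 ≈ 1; IQR ≈ 3.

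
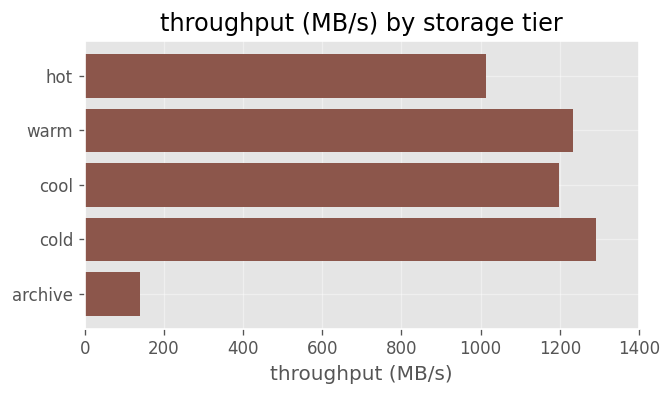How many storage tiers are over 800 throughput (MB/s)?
4

Above 800: hot, warm, cool, cold.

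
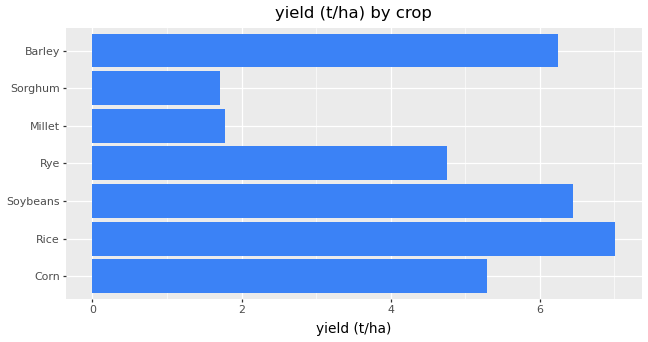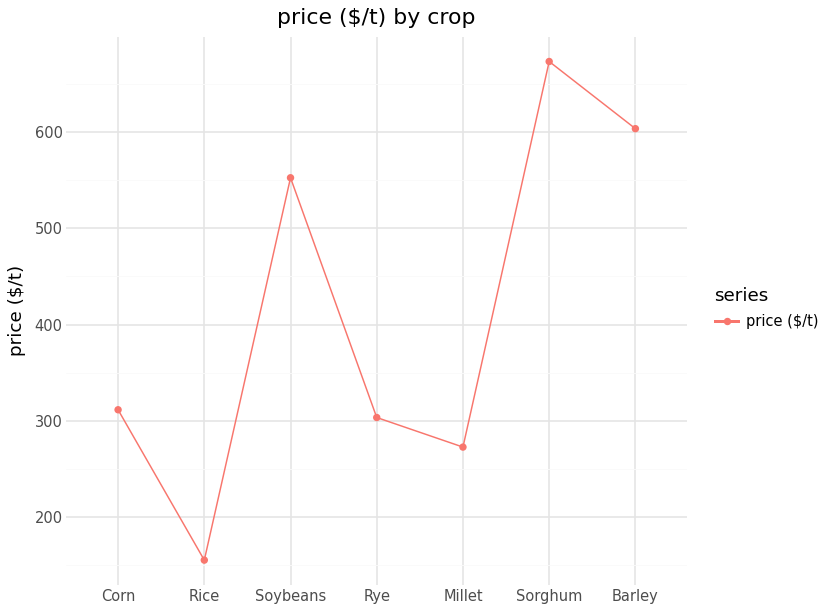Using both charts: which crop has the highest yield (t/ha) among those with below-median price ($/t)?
Chart 2 median price ($/t) ≈ 300; below-median crops: Rice, Rye, Millet. Among those, Rice has the highest yield (t/ha) (≈ 7).

Rice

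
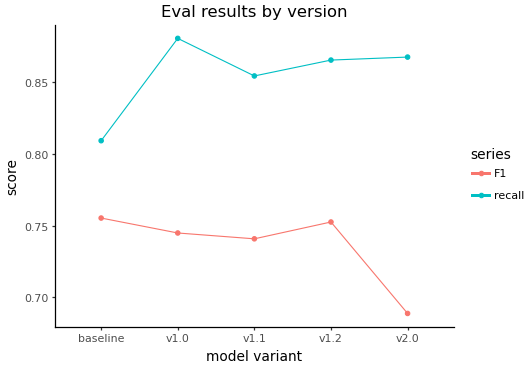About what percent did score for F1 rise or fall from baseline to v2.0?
≈ -10.5%

baseline ≈ 0.76, v2.0 ≈ 0.68; (0.68 − 0.76) / 0.76 ≈ -10.5%.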